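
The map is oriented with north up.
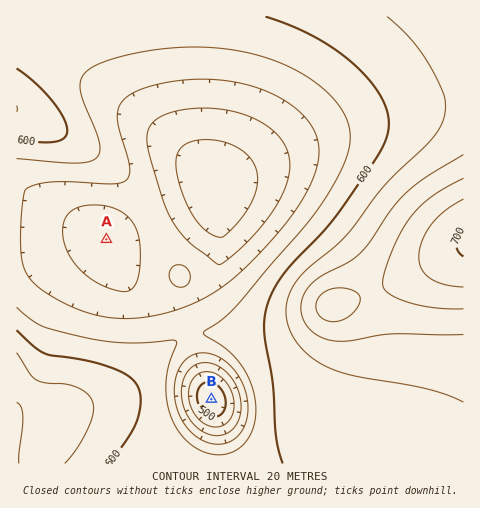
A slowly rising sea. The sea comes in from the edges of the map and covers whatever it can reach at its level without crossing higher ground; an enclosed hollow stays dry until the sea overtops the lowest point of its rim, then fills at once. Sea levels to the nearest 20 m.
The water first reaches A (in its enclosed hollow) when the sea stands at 560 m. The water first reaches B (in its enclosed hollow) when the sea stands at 580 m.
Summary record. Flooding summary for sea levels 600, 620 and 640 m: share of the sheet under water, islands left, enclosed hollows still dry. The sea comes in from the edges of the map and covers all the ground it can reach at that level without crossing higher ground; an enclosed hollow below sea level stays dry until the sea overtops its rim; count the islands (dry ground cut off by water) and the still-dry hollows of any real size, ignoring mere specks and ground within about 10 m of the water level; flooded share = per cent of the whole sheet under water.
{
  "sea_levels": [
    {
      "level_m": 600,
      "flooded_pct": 59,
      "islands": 0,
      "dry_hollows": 0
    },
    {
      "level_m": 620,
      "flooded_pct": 80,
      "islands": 0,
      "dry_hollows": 0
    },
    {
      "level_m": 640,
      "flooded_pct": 91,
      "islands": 0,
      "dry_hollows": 0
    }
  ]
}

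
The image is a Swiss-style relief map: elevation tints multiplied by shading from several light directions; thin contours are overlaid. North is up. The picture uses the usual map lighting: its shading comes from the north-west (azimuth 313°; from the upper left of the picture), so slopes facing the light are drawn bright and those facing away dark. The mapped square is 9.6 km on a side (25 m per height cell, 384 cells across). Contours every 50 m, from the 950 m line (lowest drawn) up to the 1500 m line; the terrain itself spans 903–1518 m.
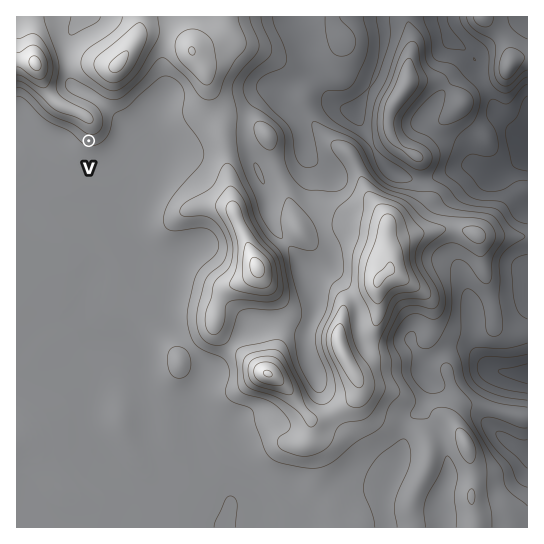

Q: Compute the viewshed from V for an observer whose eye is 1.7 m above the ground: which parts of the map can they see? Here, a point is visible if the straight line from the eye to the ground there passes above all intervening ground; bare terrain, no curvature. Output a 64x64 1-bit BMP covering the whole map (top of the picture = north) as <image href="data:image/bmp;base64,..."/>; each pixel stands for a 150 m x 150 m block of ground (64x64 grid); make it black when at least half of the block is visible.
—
<image width="64" height="64" href="data:image/bmp;base64,Qk0+AgAAAAAAAD4AAAAoAAAAQAAAAEAAAAABAAEAAAAAAAACAAATCwAAEwsAAAIAAAAAAAAA////AAAAAAD/+f8AAAAAAP/5/wAAAAAA+/n/AAAAAAD7+f4AAAAAAH/x/gAAAAAAf/D+AAAAAAA/8PwAAAAAAD/g/AAAAAAAP+H4AAAAAAA/4fgAAAAAAH/B+AAAAAAA/8HwAAAAAAD/4/AAAAAAAP//4AAAAAAA///gAAAAAAD//+AAAAAAAP//wAAAAAAA///AAAAAAAD//8AAAAAAAP//4AcAAAAA///wB4AAAAD///wAAAAAAP///AAAAAAA///8AAAAAAD///8AAAAAAP///4AAAAAA////gAAAAAD///+AAAAAAP///4AAAAAA////wAAAAAD////wAAAAAP////gAAAAA/////AAAAAD//+A8AAAAAP//wBwAAAAA///AGAAAAAD//8AYAAAAAP//4DAAAAAA///wcAACAAD///jgAAIAAP///+AAAAAA////4AAAAAD////gAAAAAP///+AAAAAA////4AAAAAD////gAAAAAP///8AAAAAA/8AHwAAAAAD8wADAAAAAAPDAAAAAAAAAwAAAAAAAAAAGAAAAAAAAAAAAAAAAAAAAAAAAAAAAAAAAAAAAAAAAAAAAAAAAAAAAAAAAAAAAAAAAAAAAAAAAAAAAAAAAAAAAAAAAAAAAAAAAAAAAAAAAAAAAAAAAAAAAAAAAAAAAAAAAAAAAAAAAAA=="/>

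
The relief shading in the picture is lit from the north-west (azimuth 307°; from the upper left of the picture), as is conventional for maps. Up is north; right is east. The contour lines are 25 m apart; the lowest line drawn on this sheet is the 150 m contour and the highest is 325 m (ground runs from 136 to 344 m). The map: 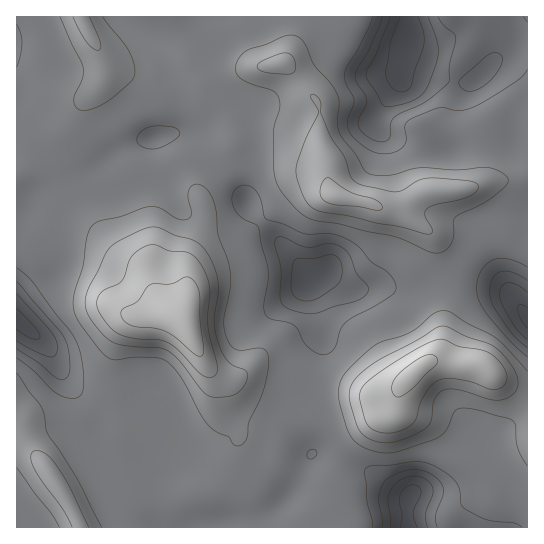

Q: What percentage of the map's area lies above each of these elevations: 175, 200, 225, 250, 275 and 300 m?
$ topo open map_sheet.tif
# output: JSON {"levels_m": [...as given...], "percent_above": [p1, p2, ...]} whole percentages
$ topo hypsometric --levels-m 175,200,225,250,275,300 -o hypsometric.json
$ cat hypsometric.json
{"levels_m": [175, 200, 225, 250, 275, 300], "percent_above": [96, 92, 83, 29, 14, 7]}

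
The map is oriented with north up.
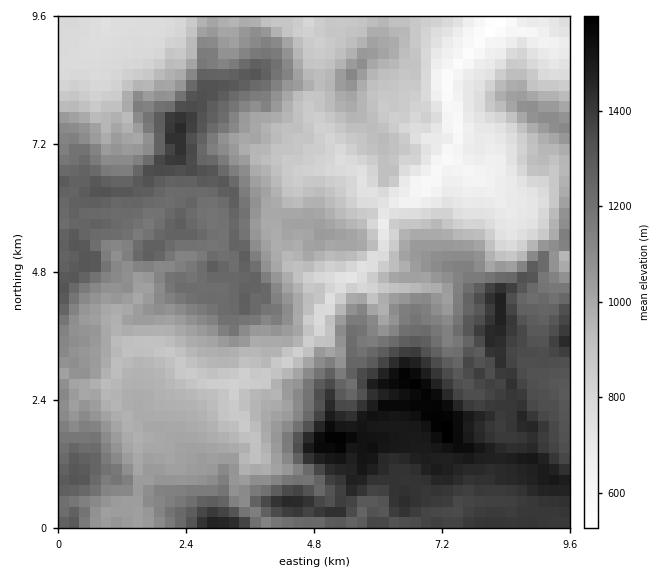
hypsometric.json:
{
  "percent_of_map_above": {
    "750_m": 92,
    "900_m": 76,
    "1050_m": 51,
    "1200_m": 34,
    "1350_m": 16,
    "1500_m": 4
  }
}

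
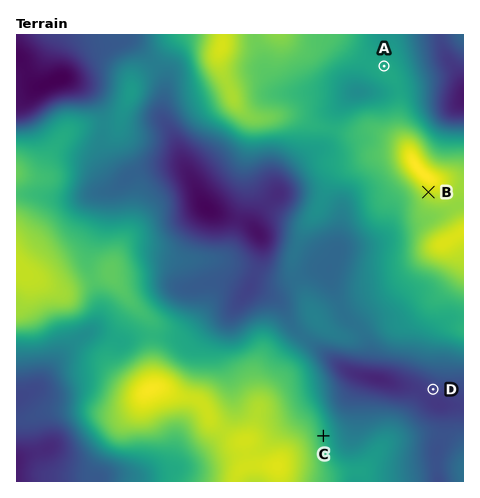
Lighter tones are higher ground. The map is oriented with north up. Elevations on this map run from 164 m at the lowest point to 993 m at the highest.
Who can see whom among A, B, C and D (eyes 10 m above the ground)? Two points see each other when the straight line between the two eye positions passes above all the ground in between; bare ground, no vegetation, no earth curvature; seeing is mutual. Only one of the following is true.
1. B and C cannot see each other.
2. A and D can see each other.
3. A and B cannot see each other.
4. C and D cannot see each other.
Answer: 3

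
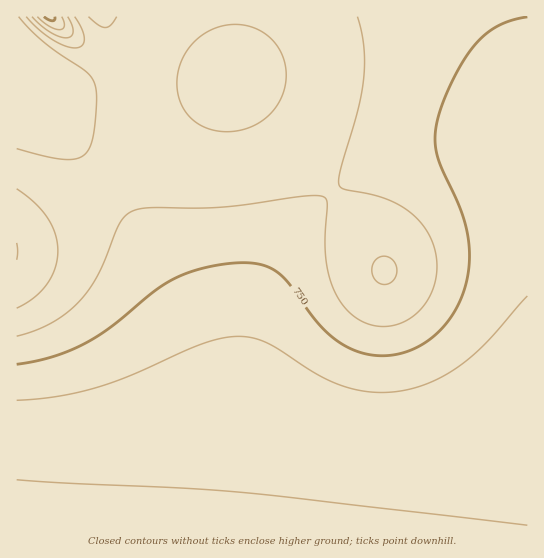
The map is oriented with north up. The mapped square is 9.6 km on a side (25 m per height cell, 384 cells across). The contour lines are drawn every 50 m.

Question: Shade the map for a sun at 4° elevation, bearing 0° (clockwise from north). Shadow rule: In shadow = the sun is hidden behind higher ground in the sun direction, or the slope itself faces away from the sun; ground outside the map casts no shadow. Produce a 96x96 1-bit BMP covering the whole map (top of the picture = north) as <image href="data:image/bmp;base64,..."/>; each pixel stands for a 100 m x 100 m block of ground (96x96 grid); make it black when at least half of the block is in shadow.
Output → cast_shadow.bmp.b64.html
<image width="96" height="96" href="data:image/bmp;base64,Qk2+BAAAAAAAAD4AAAAoAAAAYAAAAGAAAAABAAEAAAAAAIAEAAATCwAAEwsAAAIAAAAAAAAA////AAAAAAAAAAAAAAAAAAAAAAAAAAAAAAAAAAAAAAAAAAAAAAAAAAAAAAAAAAAAAAAAAAAAAAAAAAAAAAAAAAAAAAAAAAAAAAAAAAAAAAAAAAAAAAAAAAAAAAAAAAAAAAAAAAAAAAAAAAAAAAAAAAAAAAAAAAAAAAAAAAAAAAAAAAAAAAAAAAAAAAAAAAAAAAAAAAAAAAAAAAAAAAAAAAAAAAAAAAAAAAAAAAAAAACAAAAAAAAAAAAAAADAAAAAAAAAAAAAAADgAAAAAAAAAAAAAADgAAAAAAAAAAAAAADwAAAAAAAAAAAAAAD4AAAAAAAAAAwAAAD4AAAAAAAAAD8AAAD8AAAAAAAAAH+AAAD+AAAAAAAAAP/AAAD+AAAAAAAAAP/AAAD+AAAAAAAAAf/gAAD/AAAAAAAAAf/gAAD/AAAAAAAAA//wAAD/gAAAAAAAA//wAAD/gAAAAAAAB//4AAD/gAAAAAAAB//4AAD/gAAAAAAAB//4AAD/wAAAAAAAB//4AAD/wAAAAAAAD//8AAD/wAAAAAAAD//8AAD/wAAAAAAAD//8AAD/wAAAAAAAD//8AAD/wAAAAAAAB//8AAD/gAAAAAAAB//4AAD/gAAAAAAAA//4AAD/AAAAAAAAAf/wAAD+AAAAAAAAAH/AAAD4AAAAAAAAAAAAAADwAAAAAAAAAAAAAADAAAAAAAAAAAAAAAAAAAAAAAAAAAAAAAAAAAAAAAAAAAAAAAAAAAAAAAAAAAAAAAAAAAAAAAAAAAAAAAAAAAAAAAAAAAAAAAAAAAAAAAAAAAAAAAAAAAAAAAAAAAAAAAAAAAAAAAAAAAAAAAAAAAAAAAAAAAAAAAAAAAAAAAAAAAAAAAAAAAAAAAAAAAAAAAAAAAAAAAAAAAAAAAAAAAAAAAAAAAAAAAAAAAAAAAAAAAAAAAAAAAAAAAAAAAAAAAAAAAAAAAAAAAAAAAAAAAAAAAAAAAAAAAAAAAAAAAAAAAAAAAAAAAAAAAAAAAAAAAAAAAAAAAAAAAAAAAAAAAAAAAAAAAAAAAAAAAAAAAAAAAAAAAAAAAAAAAAAAAAAAAAGAAAAAAAAAAAAAAAHAAAAAAAAAAAAAAAHAAAAAAAAAAAAAAAHgAAAAAAAAAAAAAAPgAAAAAAAAAAAAAAPgAAAAAAAAAAAAAAPwAAAAAAAAAAAAAAPwAAAAAAAAAAAAAAfwAAAAAAAAAAAAAAf4AAAAAAAAAAAAAAf4AAAAAAAAAAAAAAf4AAAAAAAAAAAAAAf8AAAAAAAAAAAAAA/8AAAAAAAAAAAAAA/8AAAAAAAAAAAAAA/+AAAAAAAAAAAAAA/+AAAAAAAAAAAAAA/+AAAAAAAAAAAAAB//AAAAAAAAAAAAAB//AAAAAAAAAAAAAB//AAAAAAAAAAAAAB//AAAAAAAAAAAAAD//AAAAAAAAAAAAAD/+AAAAAAAAAAAAAD/8AAAAAAAAAAAAAD/4AAAAAAAAAAAAAD/wAAAAAAAAAAAAAD/AAAAAAAAAAAAAAD+AAAAAAAAAAAAAAA="/>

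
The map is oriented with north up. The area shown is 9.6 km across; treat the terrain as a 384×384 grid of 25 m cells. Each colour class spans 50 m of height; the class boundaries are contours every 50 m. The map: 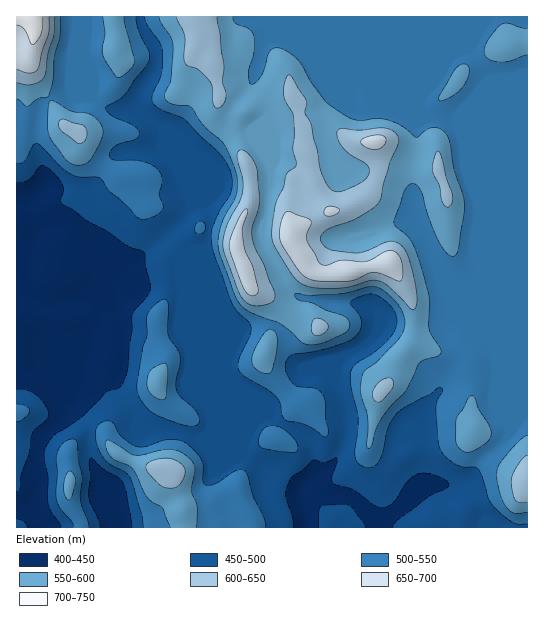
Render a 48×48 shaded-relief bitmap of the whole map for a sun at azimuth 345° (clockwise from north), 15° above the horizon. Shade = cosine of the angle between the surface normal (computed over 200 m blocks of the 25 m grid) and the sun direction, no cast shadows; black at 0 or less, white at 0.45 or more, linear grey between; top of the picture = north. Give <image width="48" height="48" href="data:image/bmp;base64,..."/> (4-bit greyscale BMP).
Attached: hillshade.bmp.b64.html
<image width="48" height="48" href="data:image/bmp;base64,Qk32BAAAAAAAAHYAAAAoAAAAMAAAADAAAAABAAQAAAAAAIAEAAATCwAAEwsAABAAAAAAAAAAAAAAABEREQAiIiIAMzMzAERERABVVVUAZmZmAHd3dwCIiIgAmZmZAKqqqgC7u7sAzMzMAN3d3QDu7u4A////AKqGV6mJmZiGeImImYmIqpmYiauqqYh0EZmXVqmZmIeIiImIqZmYqqmYiau6qphlMXiZZomZmGZ4mqh4qZmZqqmHeJmru6h2ZHiblmiIh2ZWisqZmYd5qYd3d4maqqmIl4ibuGd1V3d2WLzKiIZImYdmdniId3iauoiauoYxSaqph5vLd3ZFeZdVd2Z3VEerzHibuYZEnv/tuYmqdlVVZqlkeHZ3VDWc3Xis2neL3//+yZmZhlaHZYuWaZiId1R63Wec/InMy83bmJmZqpmGZ4u3aJmZmXZovVV63bzamYiHaJmZrLhmeIqnRoiZqqmYm3Z5rM3KmGZniImZmqdniImXM2eJq7qpmbqZmrzLl1V6qZmZmImYiJiHMTZ6u6mZmcupmau7qGWKmZmYhmm7qZiZYzVpqqmJmaqpmZqqupdomZmHVGnMupq8plVniZiJmYmZmZmZvMtniZmWVXmqqazdyGZmeIiJmYmZmZqZq8yHiZmqhmZWeJ3/2mVWeJmJmZmZmZqZq7u5iZmsyGUwAkjf/pZ4iJmZmYiIiZmqq6q5mZmc24ZSAAJ7/8iJmamZmYiIiImqq5iZmZmZq4Z3ZENYvsiJmpmZmZmZmZmqq6iImZmFV3eby6mImpd4mZmZmaqqqqmavduImZlhE2is3LqHZWd4mZmZmaqYiJmZrNyYmZlSNXmHUzIjMleImZmZmZmId3iJmauZmZhmeJdBAAAAA2iJmZmZmZmYiHiImZmZmZdomZYzVTEAFHiYiImZmYmZmIiIiZmZmZZ5mYVYrMynd4mYd4mZmYmZmIiHeJqZmYeKqWWJvv//7KmId4mZmYmZmIh3ZoqpiKqpqXeJq93v/8mHd4mZmYiZmHd3dmeqmL63iamXZWeb3bmId4mZmZiIiHd3d2V6u8/XWsyoUiNWiZmId3iZmamId3d3eHZovM/5WczLl1RFZ4iIdoiZmYmph4h3iIiImr/8ecy6vLl2Z3iYd4iZmVaal3h3d4iZmZzsmbuprMy4dniImYmZmTR3ZVeIiIiZmZqqiKqZqaq5dniImYmZmURVQzWaqqqZmZh5mKuZmZmYd4mYmYmZmVVERDSKu7uZmHaLqJqZmIdlVnmqiJmZmWZVZlRXiJmZhlasqZmZmYdlVXmqmJmZmXZ2eHZWd4iYdUeqmZmZmZvduZq8qJmZmXeJmqmZqph2VVeHiZmZms7//aq8qZmZmXeb3uyquoVEZ2eHeYiZq8zN25mZiJmZmXZ73tuHiYU0eYeamYiJq6mZmZmYd4mZmVRZuql0WKqHeZiLuZmaqZmZmZmZdnmZmTI2iZmFNq24d4iJqpmrmZmZmZmap2iJmTI2eZmGQ3u4d3iImqqqmZmZmZmZqXd3eGRFeJh3ZWq5eIiIiru5mZmZmZmZmphlVoYzaJmYiImqiIiIisypmZmZmZmZmZmHZoYiaJqpmZeKmIiZibqZmZmZmZmZmZmqmHdDaJqpmYZ4iIiZmZmZmZmZmZmZmZmrulZUaJmYmXZ3iImamZmZmZmZmZmZmZmrug=="/>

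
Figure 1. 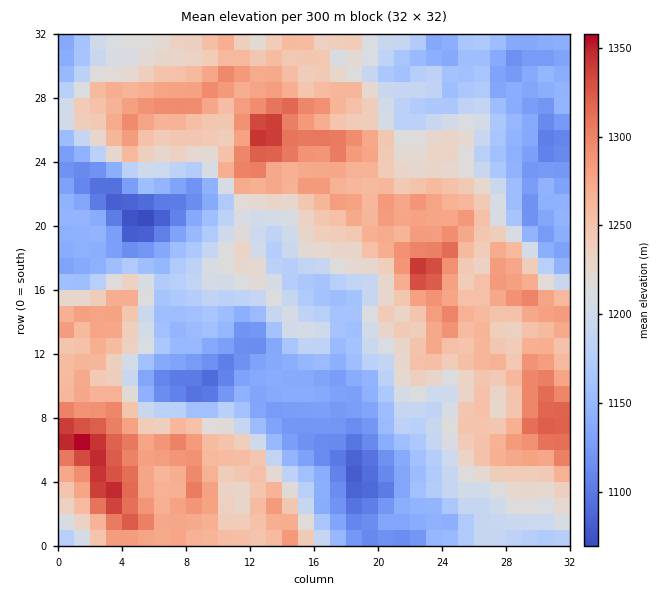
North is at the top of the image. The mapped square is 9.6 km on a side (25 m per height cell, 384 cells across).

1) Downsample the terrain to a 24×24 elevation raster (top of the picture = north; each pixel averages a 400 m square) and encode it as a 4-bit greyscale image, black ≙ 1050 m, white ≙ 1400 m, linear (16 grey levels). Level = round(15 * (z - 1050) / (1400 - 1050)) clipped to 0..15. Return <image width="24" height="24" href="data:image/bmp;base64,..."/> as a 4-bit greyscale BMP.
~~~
<image width="24" height="24" href="data:image/bmp;base64,Qk2WAQAAAAAAAHYAAAAoAAAAGAAAABgAAAABAAQAAAAAACABAAATCwAAEwsAABAAAAAAAAAAAAAAABEREQAiIiIAMzMzAERERABVVVUAZmZmAHd3dwCIiIgAmZmZAKqqqgC7u7sAzMzMAN3d3QDu7u4A////AGiqqpmYqWQzNEZmVom7qqmJp0MkRFZnd5vbmbmJlkIjRWZ3eKzLmaiZZTIjRWeIic3Lq6mXQzIjRnmaq9y6iZd1MzM1ZnmKy6qoVUVUMzNFZnmJu5mWMiI0RDNGd3iJupmGQzI0RERWiYmZuZmYZEQzVmRnipmIqaqoVFU0ZmRoibmImoiZZVZWdVVomqmaqUVnZWd3ZVZovKiqhkRERWeHV3iJvLiZZEQyJFZ2Z4iaqrmHREQhEkV3eJmaqql0NEIiMzSIiamamph0RDM1ZVi7qqmYiIdUM0WJiIisy7uoeIZUM2iamYituqmXZ3dUM3maqqmry6mGVVZUNFiZmqqqqJmGZlVEREZ3iImpmIdlVUVDREZ3eImImYh2ZEVDRA=="/>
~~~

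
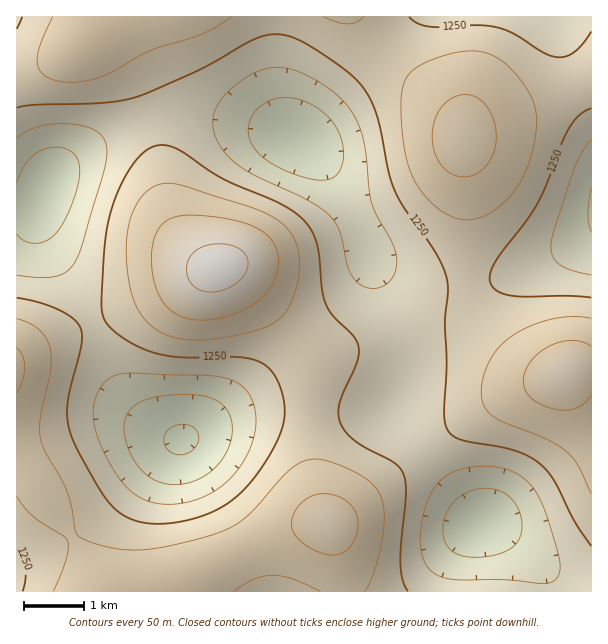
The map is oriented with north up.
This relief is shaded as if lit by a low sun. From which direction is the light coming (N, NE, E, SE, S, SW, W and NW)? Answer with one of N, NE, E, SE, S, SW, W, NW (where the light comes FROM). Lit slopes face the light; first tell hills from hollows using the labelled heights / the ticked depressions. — NW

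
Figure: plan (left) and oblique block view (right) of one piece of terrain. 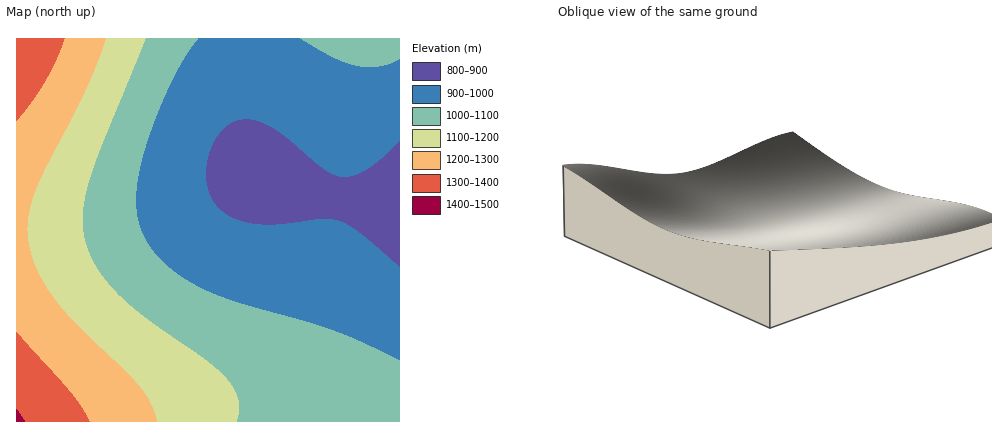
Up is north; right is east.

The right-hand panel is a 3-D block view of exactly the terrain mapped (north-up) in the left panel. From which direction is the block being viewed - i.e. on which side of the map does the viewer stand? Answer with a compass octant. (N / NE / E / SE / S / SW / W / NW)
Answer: SW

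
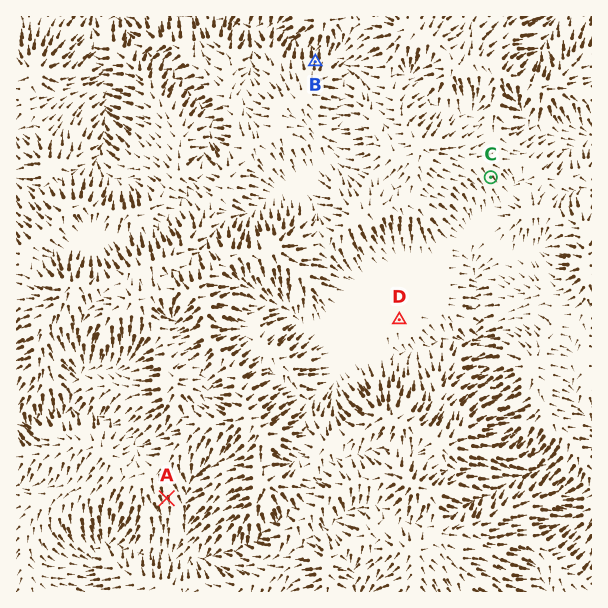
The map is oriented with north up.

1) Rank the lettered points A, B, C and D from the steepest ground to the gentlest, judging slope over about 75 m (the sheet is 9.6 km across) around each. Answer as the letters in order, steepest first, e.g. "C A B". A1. B A C D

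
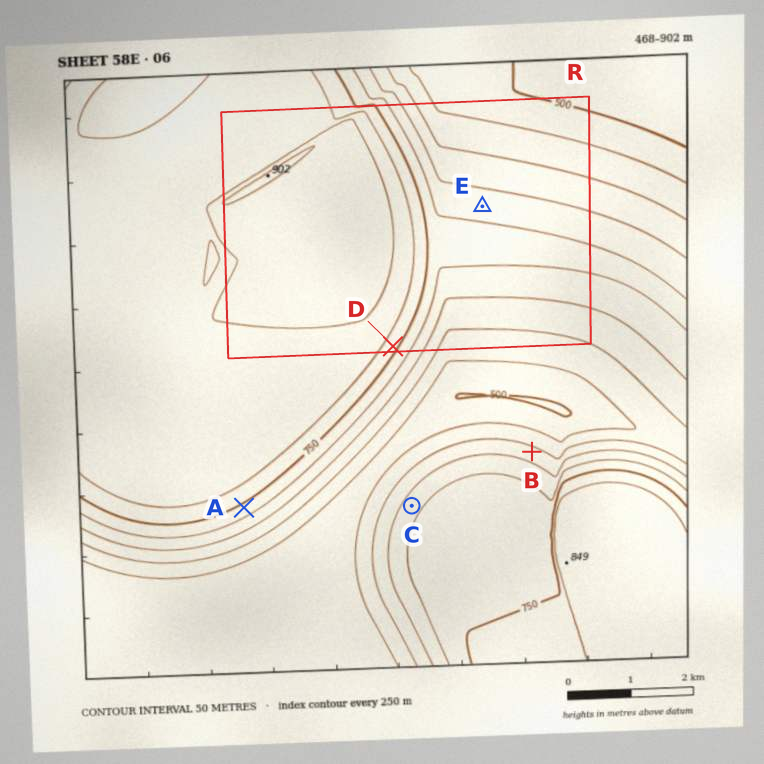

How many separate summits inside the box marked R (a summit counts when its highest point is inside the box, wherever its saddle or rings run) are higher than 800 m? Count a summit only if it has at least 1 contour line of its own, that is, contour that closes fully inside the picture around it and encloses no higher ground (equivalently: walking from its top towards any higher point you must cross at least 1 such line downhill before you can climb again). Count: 1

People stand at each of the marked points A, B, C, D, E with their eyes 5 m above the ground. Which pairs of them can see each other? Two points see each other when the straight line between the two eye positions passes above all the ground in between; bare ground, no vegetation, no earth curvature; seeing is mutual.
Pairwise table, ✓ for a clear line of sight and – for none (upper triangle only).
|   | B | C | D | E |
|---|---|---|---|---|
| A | – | ✓ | – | – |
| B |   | – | ✓ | – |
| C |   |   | ✓ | – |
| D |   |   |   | – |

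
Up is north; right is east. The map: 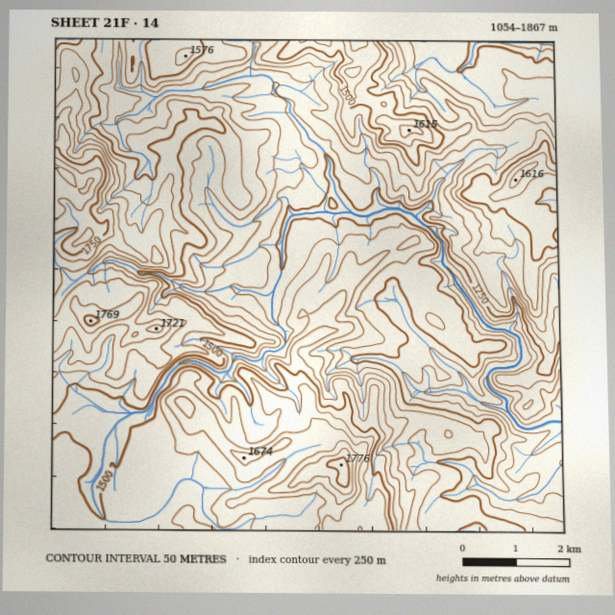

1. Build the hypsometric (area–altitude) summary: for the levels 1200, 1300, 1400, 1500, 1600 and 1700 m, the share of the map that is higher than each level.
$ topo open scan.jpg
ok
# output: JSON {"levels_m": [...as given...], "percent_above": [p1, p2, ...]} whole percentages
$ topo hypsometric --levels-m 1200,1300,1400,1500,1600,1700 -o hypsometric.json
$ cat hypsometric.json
{"levels_m": [1200, 1300, 1400, 1500, 1600, 1700], "percent_above": [94, 76, 57, 36, 12, 4]}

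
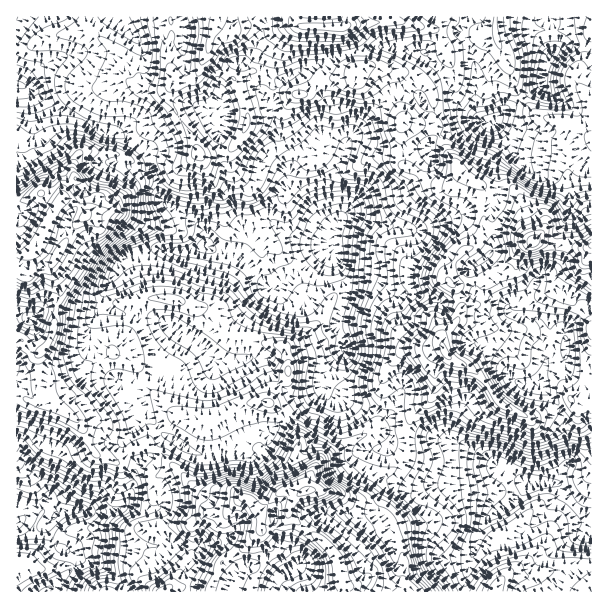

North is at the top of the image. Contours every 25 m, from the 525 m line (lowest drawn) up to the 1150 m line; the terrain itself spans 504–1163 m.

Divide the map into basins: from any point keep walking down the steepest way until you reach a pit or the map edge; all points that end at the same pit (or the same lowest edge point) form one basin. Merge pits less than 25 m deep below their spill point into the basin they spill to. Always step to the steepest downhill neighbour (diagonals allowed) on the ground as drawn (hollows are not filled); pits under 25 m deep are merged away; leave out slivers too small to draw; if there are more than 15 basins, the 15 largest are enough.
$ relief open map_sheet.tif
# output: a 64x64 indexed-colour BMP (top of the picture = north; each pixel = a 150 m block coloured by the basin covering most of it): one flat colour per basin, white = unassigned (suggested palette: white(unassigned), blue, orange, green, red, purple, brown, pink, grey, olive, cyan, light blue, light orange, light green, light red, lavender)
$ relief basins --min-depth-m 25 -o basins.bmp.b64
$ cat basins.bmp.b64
<image width="64" height="64" href="data:image/bmp;base64,Qk12CAAAAAAAAHYAAAAoAAAAQAAAAEAAAAABAAQAAAAAAAAIAAATCwAAEwsAABAAAAAAAAAA////ALR3HwAOf/8ALKAsACgn1gC9Z5QAS1aMAMJ34wB/f38AIr28AM++FwDox64AeLv/AIrfmACWmP8A1bDFAO7u7u7jMzMzMRERmZmZmZmZmREREREiIiIiIiIiIiIi7u7u4zMzMzMzERGZmZmZmZmZEREREiIiIiIiIiIiIiLu7u4zMzMzMzMRERmZmZmZmZkRERESIiIiIiIiIiIiIjMzMzMzMzMzMxERGZmZmZmZmRERERIiIiIiIiIiIiIiMzMzMzMzMzMxERERGZmZmZmSEREREiIiIiIiIiIiIiIzMzMzMzMzMzERERERmZmZmSIiEREiIiIiIiIiIiIiIjMzMzMzMzMzEREREREZmZmSIiIRESIiIiIiIiIiIiIiMzMzMzMzMzMzEREREREZmSIiIiERIiIiIiIiIiIiIiIzMzMzMzMzMzMzMREREREiIiIiIiIiIiIiIiIiIiIiIjMzMzMzMzMzMzMzMxERESIiIiIiIiIiIiIiIiIiIiIiMzMzMzMzMzMzMzMREREREiIiISIiIiIiIiIiIiIiIiIzMzMzMzMzMzMzEREREREREREREiIiIiIiIiIiIiIiIjMzMzMzMzMzMzERERERERERERERIiIiIiIiIiIiIiIiMzMzMzMzMzMzERERERERERERERERIiIiIiIiIiIiIiIzMzMzMzMzMzERERERERERERERERESIiIiIiIiIiIiIjMzMzMxERMzERERERERERERERERERIiIiIiIiIiIiIiMzMzMxERERERERERERERERERERERESIiIiIiIiIiIiIzMzMzERERERERERERERERERERERERIiIiIiIiIiIiIjMzMzEREREREREREREREREREREREREiIiIiIiIiIiIiMzMzERERERERiIiBERERERERERERESIiIiIiIiciIiIzMzERERERERiIiIiBEREREREREREREiIiIiInd3ciIjERERERERERiIiIiIiIERERERERERERIiIiJ3d3d3d3ERERERERERGIiIiIiIiBEREREREREREiIiInd3d3d3cREREREREREYiIiIiIiIgRERERERERERIiInd3d3d3dxERERERERERiIiIiIiIiBEREREREREREiInd3d3d3dxERERERERERGIiIiIiIiIERERERERERESJ3d3d3d3d3cRERERERiBEYiIiIiIiIgRERERERERERF3d3d3d3d3dxzBEREREYiIiIiIiIiIERERERERERERF3d3d3d3d3d3zMwRERERiIiIiIiIEREREREREREREREXd3d3d3d3d3fMzBEREREYiIiIiBERERERERERERERERF3d3d3d3d3d8zMERERERiIiIiBERERERERERERERERERd3d3d3d3d3zMwREREREYiIiBERERERERERERERERERF3d3d3d3d3HMzMERERERiIEREREREREREREREREREREXd3d3d3d3cczMwRERERERERERERERERERERERERERERd3d3dxF3dxzMwRERERERERERERERERERERERERERER3dd3dxERd3cRzBERERERERERERERERERERERERERERHd3dEXEREXdxHMERERERERERERERERERERERERERERER3d3REREREXEcwRERERERERERERERERERERERERERERHd3d0RERERERERERERERERERERERERERERERERERERERHd3dERERZhERERERERERERERERERERERERERERERERER3d0WZmZmERERERERERERERERERERERERERERERERERERERZmZmYRERERERERERERERERERERERERERERERERERERFmZmZhERERERERERERERERERERERERERERERERERERFmZmZkURFREREREREREREREREREREREREREREREREREWZmZmRVVVEREREREREREREREREREREREREREREREREWZmZmRFVVVRERERERERERERERERERERERERERFEEWZmZmZmZEVVVVERERERERERERERERERERERERERRERmZmZmZmZERVVVUREREREREREREREREREREREREURERGZmZmZmZkRFVVVVEREVURERERERERERERERERERRERGZmZmZmZmREVVVVVVVVVVUREaqqERERERERERERFEREZmZmZmZmZERVVVVVVVVVVVUaqqqhEREREREREREUREZmZmZmZmZmRFVVVVVVVVVVVVqqqqERERERERERERREZmZmZmZmZmZEVVVVVVVVVVVVqqqqqhERERERERERFERmZmZmZmZmRERVVVVVVVVVVVWqqqqqEREREREREREURGZmZmZmZERERFVVVVVVVVVVWqqqqqEREREREREREUREZmZmZmZEREREVVVVVVVVVVVaqqqqoRERERERERERRERmZmZmZkRERERVVVVVVVVVu7qqqqqhERERERERERFERmZmZmZkRERERFVVVVVVVVu7sRGqqhERERERERERFEREZmZmZmREREREVVVVVVVVW7uxERoREREREREREURERERGZmZmZERERERVVVVVVVW7u7EREREREREREREURERERERmZmZERERERPVVVVVVW7u7sRERERERERERERRERERERGZmZkRERERE//VVVVu7u7uxERERERERERERFEREREREREZkRERERET/////u7u7u7ERERERERERERFERERERERERERERERERP////+7u7u7sRERERERERERERERFERERERERERERERE"/>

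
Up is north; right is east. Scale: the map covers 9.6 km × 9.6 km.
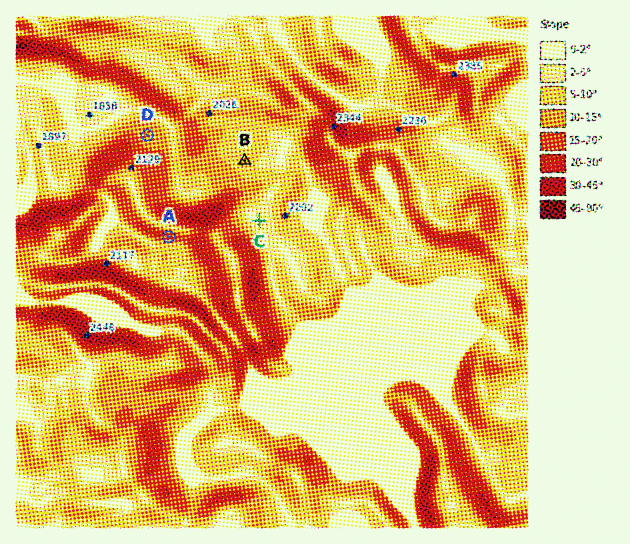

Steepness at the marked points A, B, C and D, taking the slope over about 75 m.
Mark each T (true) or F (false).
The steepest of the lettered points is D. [F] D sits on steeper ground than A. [F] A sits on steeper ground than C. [T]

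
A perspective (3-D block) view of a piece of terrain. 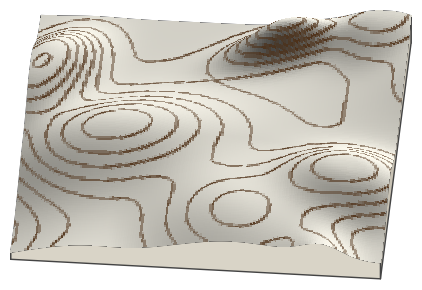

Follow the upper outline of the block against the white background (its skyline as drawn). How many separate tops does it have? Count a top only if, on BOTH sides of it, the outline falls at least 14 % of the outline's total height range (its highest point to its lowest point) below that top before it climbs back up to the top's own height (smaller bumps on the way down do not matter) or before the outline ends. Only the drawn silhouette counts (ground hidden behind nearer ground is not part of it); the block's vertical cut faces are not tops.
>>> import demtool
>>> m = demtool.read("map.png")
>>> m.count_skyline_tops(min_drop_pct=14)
0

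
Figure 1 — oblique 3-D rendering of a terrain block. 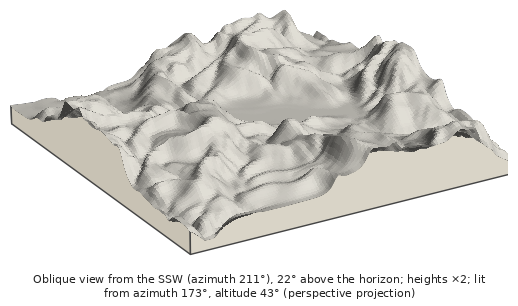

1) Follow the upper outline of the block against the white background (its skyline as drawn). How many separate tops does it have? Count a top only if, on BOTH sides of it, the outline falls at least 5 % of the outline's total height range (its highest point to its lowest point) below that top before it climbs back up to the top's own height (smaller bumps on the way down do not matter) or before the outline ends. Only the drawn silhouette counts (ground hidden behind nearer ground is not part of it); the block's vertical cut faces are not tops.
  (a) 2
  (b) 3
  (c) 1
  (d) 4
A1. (b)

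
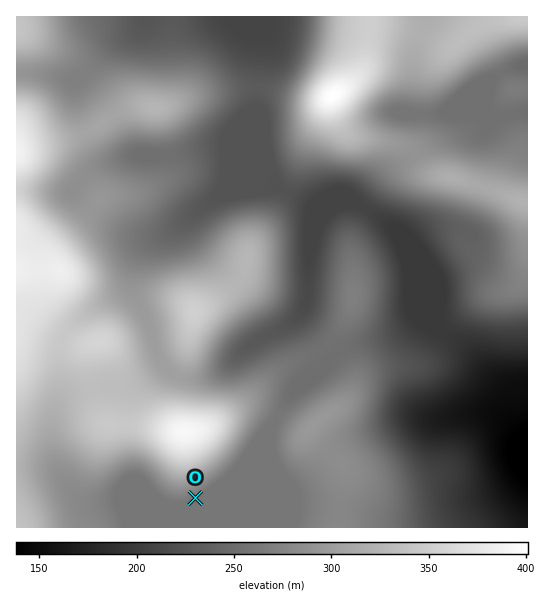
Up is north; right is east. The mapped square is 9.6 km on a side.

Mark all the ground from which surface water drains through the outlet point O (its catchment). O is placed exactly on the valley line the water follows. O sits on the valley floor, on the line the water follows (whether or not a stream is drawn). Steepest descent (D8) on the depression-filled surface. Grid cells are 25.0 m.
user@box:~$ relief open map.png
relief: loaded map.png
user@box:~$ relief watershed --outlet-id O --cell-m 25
8.849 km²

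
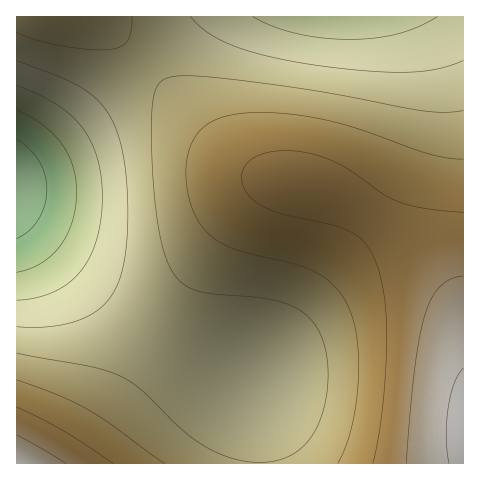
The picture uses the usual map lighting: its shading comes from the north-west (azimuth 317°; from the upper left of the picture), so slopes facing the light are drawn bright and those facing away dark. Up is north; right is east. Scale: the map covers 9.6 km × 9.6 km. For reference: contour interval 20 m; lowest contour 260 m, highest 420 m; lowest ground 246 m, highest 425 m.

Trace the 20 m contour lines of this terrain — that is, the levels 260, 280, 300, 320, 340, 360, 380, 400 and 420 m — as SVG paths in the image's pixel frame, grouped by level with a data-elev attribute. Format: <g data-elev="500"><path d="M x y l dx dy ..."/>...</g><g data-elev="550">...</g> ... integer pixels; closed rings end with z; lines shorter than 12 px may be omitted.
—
<g data-elev="260"><path d="M17 139l12 10 10 12 6 13 2 15-2 15-6 15-10 11-12 9"/></g><g data-elev="280"><path d="M17 110l26 15 19 19 6 10 5 12 3 13 1 14-2 15-3 14-5 13-7 11-9 10-10 7-12 6-12 3"/></g><g data-elev="300"><path d="M17 85l22 10 17 9 14 11 12 12 9 14 6 17 4 18 1 20-1 22-4 21-7 18-10 15-12 12-15 8-18 6-18 2"/><path d="M437 17l-20 10-20 7-22 4-26 1-28-1-26-5-23-7-19-9"/></g><g data-elev="320"><path d="M17 61l39 14 20 10 17 11 12 13 10 17 7 24 4 29 2 35-2 31-4 26-7 19-11 15-15 11-21 7-25 4-26 0"/><path d="M463 60l-26 9-32 3-44-2-55-6-43-9-32-10-23-12-18-16"/></g><g data-elev="340"><path d="M463 110l-18 2-21-1-115-21-106-14-20 0-12 1-9 4-5 6-4 14-2 21 3 72 8 49 5 17 6 13 12 12 14 6 16 3 50 4 26 7 10 6 9 8 7 9 5 11 4 15 2 17-1 19-3 19-6 16-7 13-10 10-10 7-14 6-17 1-17-1-19-5-17-9-17-10-47-46-21-14-30-10-75-14"/><path d="M17 33l21 7 25 6 28 4 20-1 11-3 5-5 4-10 1-14"/></g><g data-elev="360"><path d="M165 463l-55-39-23-15-30-14-40-15"/><path d="M463 159l-16-1-19-4-64-23-31-9-29-6-31-3-31 0-24 6-16 10-6 7-5 9-5 22 2 25 7 23 12 17 11 9 16 8 60 15 22 8 10 6 9 9 13 20 6 15 3 18 2 21-1 23-3 23-4 23-6 18-7 15"/></g><g data-elev="380"><path d="M113 463l-51-33-45-23"/><path d="M463 212l-39-4-26-6-16-9-42-28-17-8-17-4-22-2-19 2-15 7-7 11-1 8 2 9 5 8 9 7 22 10 49 11 19 6 15 11 11 17 6 16 4 19 3 47-4 67-5 31-5 25"/></g><g data-elev="400"><path d="M66 463l-49-28"/><path d="M463 276l-12 3-11 8-8 11-7 17-6 24-4 31-9 93"/></g><g data-elev="420"><path d="M463 368l-9 16-6 23-2 30 3 26"/></g>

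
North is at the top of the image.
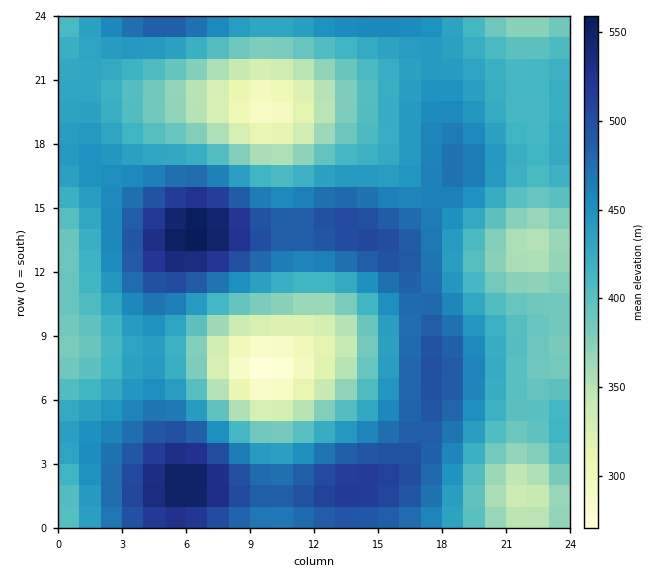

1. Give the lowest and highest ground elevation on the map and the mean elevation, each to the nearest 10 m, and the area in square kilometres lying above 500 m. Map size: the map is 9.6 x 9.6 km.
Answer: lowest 270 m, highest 560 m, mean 430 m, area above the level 8.8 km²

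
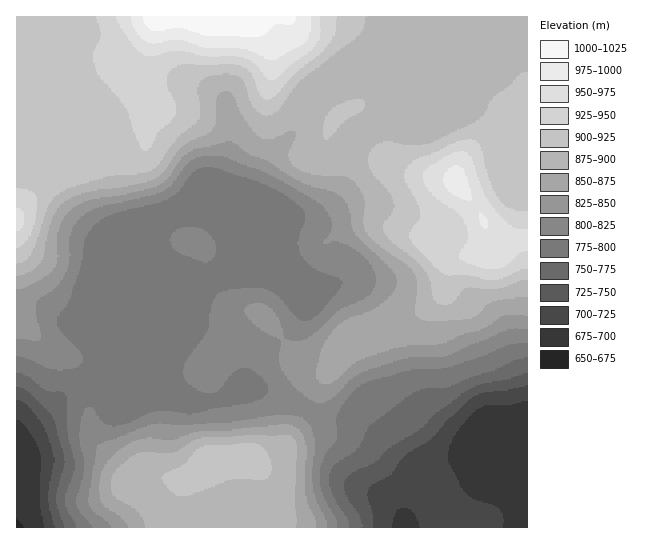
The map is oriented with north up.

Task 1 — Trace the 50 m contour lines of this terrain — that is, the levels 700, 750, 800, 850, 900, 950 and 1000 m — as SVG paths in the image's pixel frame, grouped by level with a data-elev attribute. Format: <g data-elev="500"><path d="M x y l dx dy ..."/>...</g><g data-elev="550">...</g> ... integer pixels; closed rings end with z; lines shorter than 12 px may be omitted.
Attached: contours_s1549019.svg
<g data-elev="700"><path d="M392 527l4-14 3-4 4-1 6 1 4 4 7 14"/><path d="M502 527l1-10-5-9-6-3-19-7-10-8-15-28 0-8 3-12 5-9 14-17 8-7 8-3 20 0 21-5"/><path d="M17 419l4 2 5 6 9 15 5 12 1 9-1 38 4 26"/></g><g data-elev="750"><path d="M362 527l-2-10-11-17-4-9 0-9 4-7 26-13 15-15 29-17 16-17 34-24 13-5 21-4 24-6"/><path d="M17 387l6 2 7 5 20 19 5 9 10 37-1 8-6 19-2 12 2 11 6 18"/></g><g data-elev="800"><path d="M337 527l-1-8-14-26-2-12 0-11 5-14 12-18-1-17 2-8 17-24 14-8 36-10 42-3 35-12 27-11 18-2"/><path d="M17 356l9 2 20 10 8 2 17-1 10-4 2-6-1-5-20-21-4-7-1-5 1-6 8-9 4-8 10-31 4-24 4-9 9-11 12-7 49-13 11-4 9-8 15-18 9-6 15 1 38 13 24 10 19 14 5 5 3 7-8 24 1 8 2 6 5 7 8 6 24 10 4 3 0 4-2 4-18 21-9 8-7 3-9-3-19-22-13-7-12-1-26 2-6 2-6 5-4 10-3 23-22 32-3 8 1 8 5 6 6 5 10 4 6 1 8-4 16-19 7-3 7 0 10 7 8 11 0 7-7 6-12 4-33 5-22 6-26-4-9 1-9 2-23 11-11 2-6-1-7-3-11-15-5 1-4 8-3 18 1 9 4 18 0 8-8 33 3 8 13 17"/><path d="M203 262l4 0 4-1 5-8-1-10-6-9-8-6-10-2-10 2-8 5-3 8 4 8 7 4z"/></g><g data-elev="850"><path d="M316 527l-1-7-7-15-2-10-1-22 1-23-1-11-4-6-4-5-12-4-58 7-26 0-31 9-25-2-11 3-11 6-11 10-8 10-4 11-1 13 1 8 3 6 19 13 6 9"/><path d="M17 290l8-2 16-9 13-10 4-10-1-20 2-12 6-12 9-8 19-8 29-4 35-9 10-7 14-20 8-7 9-4 32-6 5 1 15 12 19 6 15 12 18 9 11 5 20 5 8 4 8 11 3 19 3 8 34 33 7 10 1 5-1 5-11 14-15 10-27 10-16 17-6 12-5 21 1 7 4 5 5 1 5-1 26-21 30-11 19-5 33-2 23-9 21-6 22-14 6-1 16 2"/></g><g data-elev="900"><path d="M177 495l5 1 7-1 45-16 31 0 4-2 2-6 0-6-2-8-6-10-10-4-27 3-19 0-6 1-6 4-12 13-17 9-4 4 1 4 3 5z"/><path d="M17 263l8-2 6-7 6-15 11-32 5-8 6-6 12-6 34-10 38-4 8-3 6-3 18-26 24-22 2-9-3-21 1-6 4-4 8-3 11-2 9 0 7 2 7 7 5 18 4 8 8 5 9 1 10-7 13-19 8-10 56-42 5-8 3-12"/><path d="M325 139l2 0 4-2 15-17 16-9 3-5-1-5-5-3-6 1-14 6-8 5-5 7-3 8 0 10z"/><path d="M527 72l-8 2-10 12-15 11-10 17-10 8-37 18-11 4-16 1-20-3-11 1-8 6-3 12 3 10 16 19 7 12-1 9-10 14 1 8 8 9 22 17 9 10 6 9 4 18 4 7 6 2 8-2 4-2 7-11 5-2 28 1 32-9"/></g><g data-elev="950"><path d="M17 231l5-4 2-9-2-8-5-3"/><path d="M527 230l-9-1-8-4-17-18-10-17-12-32-5-6-7-1-8 3-23 13-5 5 0 9 7 12 8 7 19 13 8 10 2 15-2 7-6 9 0 3 1 2 23 9 12 2 11-5 15-12 6-2"/><path d="M116 17l4 9 11 17 7 8 7 4 9 1 24-6 28 6 35 1 12 5 13 16 5 2 7-3 12-11 19-14 7-7 5-11-1-17"/></g><g data-elev="1000"><path d="M143 17l3 9 8 5 25-3 30 8 45 1 9-2 14-10 14-1 3-2 3-5"/></g>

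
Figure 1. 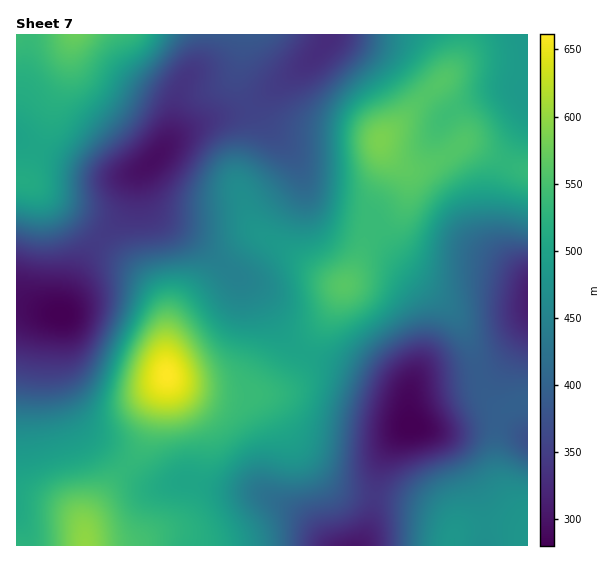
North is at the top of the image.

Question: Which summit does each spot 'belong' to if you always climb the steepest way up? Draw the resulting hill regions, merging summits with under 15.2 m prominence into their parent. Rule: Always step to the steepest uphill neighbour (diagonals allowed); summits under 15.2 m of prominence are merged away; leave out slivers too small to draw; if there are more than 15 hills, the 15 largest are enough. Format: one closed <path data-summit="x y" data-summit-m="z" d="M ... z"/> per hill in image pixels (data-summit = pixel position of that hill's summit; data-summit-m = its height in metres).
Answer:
<path data-summit="167 375" data-summit-m="662" d="M142 170l-9 10-4 20-5 13-24 26-17 24-22 50-2 39 1 25 15 40 6 11 13 13 43 34 14 10 12 1 15-4 15 0 24 7 41 4 37 18 14 11 21 24 29 0 8-11 4-12 5-42 5-20 18-26 12-10-4-26-5-5-16-8-71-28-20-11-12-14-23-38-10-10-13-8-36-32-39-24-10-10-9-27z"/><path data-summit="381 140" data-summit-m="585" d="M527 34l-197 0-9 15-14 14-40 33-4 8 0 11 6 12 28 34 12 35 10 10 14 7 38 8 8 7 13 21 21 20 18 10 10 3 37-1 49 10 1-191-7-7 0-9 7-16z"/><path data-summit="345 285" data-summit-m="562" d="M266 95l-24 15-33 9-23 11-11 7-14 14-18 20 0 13 9 27 10 10 39 24 36 32 13 8 10 10 23 38 12 14 20 11 71 28 16 8 7 9 3-14 10-6 49-6 15-4 9-6 14-14 19-28 0-33-50-11-37 1-10-3-24-14-15-16-13-21-8-7-29-6-23-9-10-10-16-41-20-23-10-17 0-11z"/><path data-summit="75 35" data-summit-m="575" d="M329 34l-312 0-1 271 45 9 12-33 14-25 37-43 5-13 4-20 4-7 9-6 29-30 11-7 23-11 33-9 19-11 46-36 18-19z"/><path data-summit="86 545" data-summit-m="598" d="M23 306l-7 1 0 209 9 19 2 11 302-1-28-30-35-20-13-4-36-2-24-7-15 0-20 4-12-4-9-7-43-34-13-13-10-19-8-21-4-21 2-52z"/><path data-summit="451 545" data-summit-m="481" d="M527 326l-18 27-18 17-20 7-44 5-15 7-4 15 3 21-12 10-18 26-5 20-5 42-10 23 167-1z"/>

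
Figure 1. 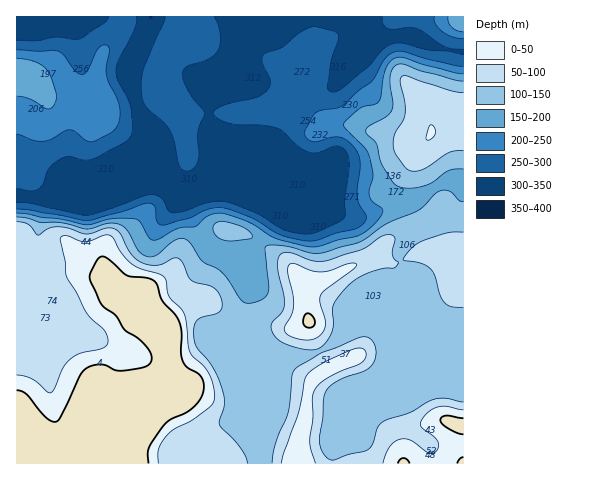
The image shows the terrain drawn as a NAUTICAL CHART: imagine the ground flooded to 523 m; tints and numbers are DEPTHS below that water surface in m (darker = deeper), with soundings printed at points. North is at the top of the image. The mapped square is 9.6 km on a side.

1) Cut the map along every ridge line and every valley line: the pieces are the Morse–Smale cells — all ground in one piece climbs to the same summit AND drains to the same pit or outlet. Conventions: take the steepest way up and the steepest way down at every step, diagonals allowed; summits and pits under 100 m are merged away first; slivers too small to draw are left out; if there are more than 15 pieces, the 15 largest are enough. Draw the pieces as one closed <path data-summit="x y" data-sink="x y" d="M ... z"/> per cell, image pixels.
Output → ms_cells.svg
<path data-summit="161 326" data-sink="151 17" d="M369 16l-217 0-2 2-7 22-15 29 2 18 10 25 1 24-3 5-20 15-17 18-7 3-52 21-26-1 1 267 243-1-1-15-18-42-1-87 11-36-2-5-10-13 7-1 30-46-14-11-62-25-5-4 8-9 7-4 67-27 32-38 19-9 10-10 15-33 17-15z"/><path data-summit="309 321" data-sink="151 17" d="M245 176l-48 0-2 3 55 23 14 6 12 10-30 46-6 2 9 12 2 5-11 40 38 34 23 0 11-3 15-7 13-9 20-7 7 0 7 3 90 0-1-149-19-3-27 16-25 6-24 12-19 1-14-4z"/><path data-summit="431 133" data-sink="151 17" d="M369 34l-16 14-15 33-10 10-19 9-32 38-67 27-7 4-5 6 52 2 79 34 20 6 19-1 24-12 25-6 27-16 19 3 1-132-26-5-29-12-35 3z"/><path data-summit="463 425" data-sink="151 17" d="M241 324l0 82 18 42 1 16 204-1-1-129-89 0-7-3-7 0-20 7-13 9-15 7-11 3-23 0z"/><path data-summit="17 75" data-sink="151 17" d="M151 16l-135 1 1 180 25 1 52-21 7-3 17-18 20-15 3-5-1-24-10-25-2-18 15-29z"/><path data-summit="463 18" data-sink="151 17" d="M463 16l-93 0 0 18 4 5 35-3 29 12 25 4z"/>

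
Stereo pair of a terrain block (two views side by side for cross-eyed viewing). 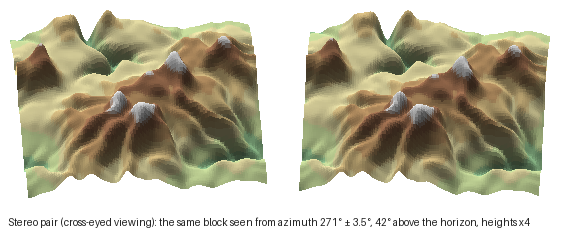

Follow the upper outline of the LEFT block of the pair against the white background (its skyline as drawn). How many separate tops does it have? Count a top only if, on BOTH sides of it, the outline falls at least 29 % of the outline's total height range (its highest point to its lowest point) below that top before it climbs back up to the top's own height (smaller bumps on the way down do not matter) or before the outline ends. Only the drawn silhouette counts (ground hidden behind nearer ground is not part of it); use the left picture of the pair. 0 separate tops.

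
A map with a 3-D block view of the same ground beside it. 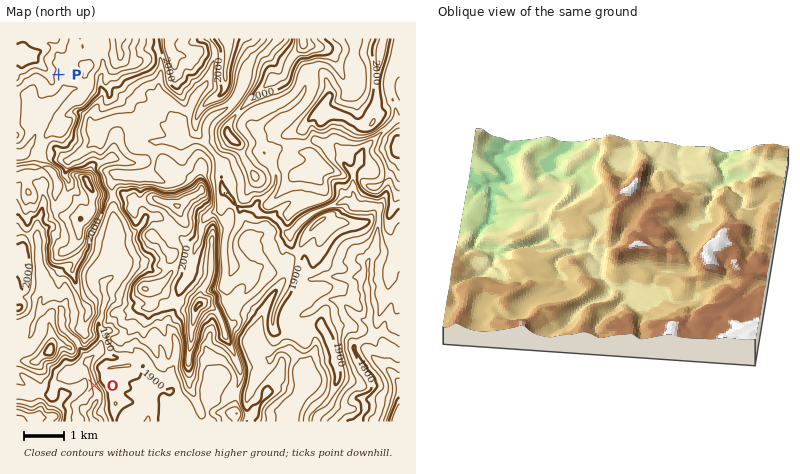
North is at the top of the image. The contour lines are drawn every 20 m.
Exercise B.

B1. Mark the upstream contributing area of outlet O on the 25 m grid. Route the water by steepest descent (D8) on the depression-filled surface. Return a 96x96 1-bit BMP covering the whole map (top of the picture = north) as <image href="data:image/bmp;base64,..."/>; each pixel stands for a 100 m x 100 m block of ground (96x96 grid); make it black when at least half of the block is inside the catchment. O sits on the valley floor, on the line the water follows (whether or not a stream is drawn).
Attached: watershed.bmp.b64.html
<image width="96" height="96" href="data:image/bmp;base64,Qk2+BAAAAAAAAD4AAAAoAAAAYAAAAGAAAAABAAEAAAAAAIAEAAATCwAAEwsAAAIAAAAAAAAA////AAAAAAAAAAAAAAAAAAAAAAADgAAAAAAAAAAAAAADwAAAAAAAAAAAAAADwAAAAAAAAAAAAAAD4AAAAAAAAAAAAAAH4AAAAAAAAAAAAAAH8AAAAAAAAAAAAAAP/AAAAAAAAAAAAAAf/wAAAAAAAAAAAAA///AAAAAAAAAAAAD///wAAAAAAAAAAAD///wAAAAAAAAAAAD///4AAAAAAAAAAAD///8AAAAAAAAAAAD////4AAAAAAAAAAD////4AAAAAAAAAAD////8AAAAAAAAAAD////4AAAAAAAAAAD////wAAAAAAAAAAD////gAAAAAAAAAAD////AAAAAAAAAAAD////gAAAAAAAAAAD////wAAAAAAAAAAD////4AAAAAAAAAAD////8AAAAAAAAAAD////+AAAAAAAAAAD/////AAAAAAAAAAD/////gAAAAAAAAAD/////gAAAAAAAAAD/////wAAAAAAAAAD/////wAAAAAAAAAD/////wAAAAAAAAAD/////wAAAAAAAAAD/////wAAAAAAAAAD/////8AAAAAAAAAD/////+AAAAAAAAAD//////AAAAAAAAAA//////gAAAAAAAAA//////gAAAAAAAAA//////gAAAAAAAAA//////gAAAAAAAAA//////gAAAAAAAAA//////gAAAAAAAAA//////wAAAAAAAAA//////wAAAAAAAAA//////wAAAAAAAAA//////wAAAAAAAAA//////wAAAAAAAAAf/////4AAAAAAAAAf/////8AAAAAAAAAf/////8AAAAAAAAAf8D///4AAAAAAAAA/4B///4AAAAAAAAA/wB///4AAAAAAAAA/wB///gAAAAAAAAA/wB/4cAAAAAAAAAAfwB/wAAAAAAAAAAAfwAAAAAAAAAAAAAAfwAAAAAAAAAAAAAAfwAAAAAAAAAAAAAAfwAAAAAAAAAAAAAAfwAAAAAAAAAAAAAAfgAAAAAAAAAAAAAAfAAAAAAAAAAAAAAAAAAAAAAAAAAAAAAAAAAAAAAAAAAAAAAAAAAAAAAAAAAAAAAAAAAAAAAAAAAAAAAAAAAAAAAAAAAAAAAAAAAAAAAAAAAAAAAAAAAAAAAAAAAAAAAAAAAAAAAAAAAAAAAAAAAAAAAAAAAAAAAAAAAAAAAAAAAAAAAAAAAAAAAAAAAAAAAAAAAAAAAAAAAAAAAAAAAAAAAAAAAAAAAAAAAAAAAAAAAAAAAAAAAAAAAAAAAAAAAAAAAAAAAAAAAAAAAAAAAAAAAAAAAAAAAAAAAAAAAAAAAAAAAAAAAAAAAAAAAAAAAAAAAAAAAAAAAAAAAAAAAAAAAAAAAAAAAAAAAAAAAAAAAAAAAAAAAAAAAAAAAAAAAAAAAAAAAAAAAAAAAAAAAAAAAAAAAAAAAAAAAAAAAAAAAAAAAAAAAAAAAAAAAAAAAAAAAAAAAAAAAAAAAAAAAAAAAAAAAAAAAAAAAAAAAAAAAAAAAAAAAAAAAAAAAAAAAAAAAAAAAAAAAAAAAA="/>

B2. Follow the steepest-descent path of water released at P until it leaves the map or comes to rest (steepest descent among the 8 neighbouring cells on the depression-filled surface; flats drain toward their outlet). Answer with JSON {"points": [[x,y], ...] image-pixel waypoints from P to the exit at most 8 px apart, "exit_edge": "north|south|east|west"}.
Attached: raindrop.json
{"points": [[58, 74], [62, 82], [64, 90], [60, 98], [52, 106], [44, 110], [36, 118], [40, 126], [36, 134], [32, 142], [26, 150], [20, 156], [16, 154]], "exit_edge": "west"}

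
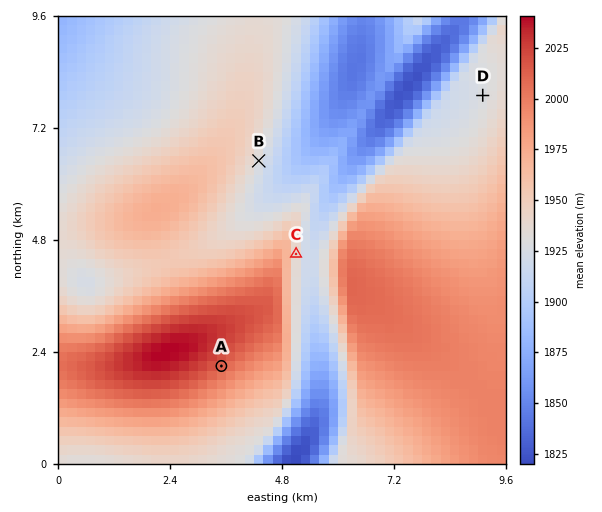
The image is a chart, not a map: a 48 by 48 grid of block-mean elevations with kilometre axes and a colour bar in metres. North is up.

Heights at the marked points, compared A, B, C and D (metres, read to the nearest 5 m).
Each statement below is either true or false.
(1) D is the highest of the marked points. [false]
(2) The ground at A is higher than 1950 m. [true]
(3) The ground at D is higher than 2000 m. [false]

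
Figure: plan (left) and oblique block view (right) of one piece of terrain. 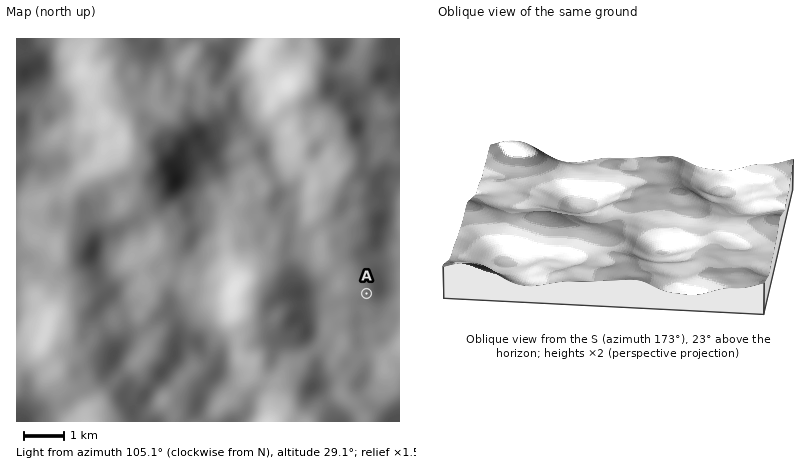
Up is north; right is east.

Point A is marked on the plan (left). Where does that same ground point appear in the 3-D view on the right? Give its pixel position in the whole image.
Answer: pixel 747 250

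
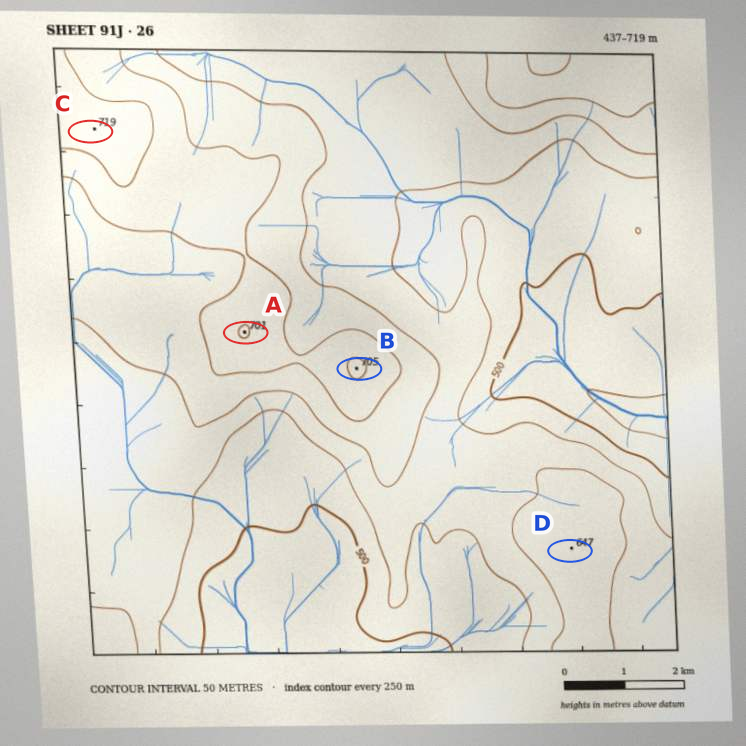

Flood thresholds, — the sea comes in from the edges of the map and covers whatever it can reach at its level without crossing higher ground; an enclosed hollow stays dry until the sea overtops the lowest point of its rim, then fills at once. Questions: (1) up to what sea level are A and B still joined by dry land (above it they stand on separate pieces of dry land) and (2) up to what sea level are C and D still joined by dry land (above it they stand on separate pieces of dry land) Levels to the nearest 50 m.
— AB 650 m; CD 550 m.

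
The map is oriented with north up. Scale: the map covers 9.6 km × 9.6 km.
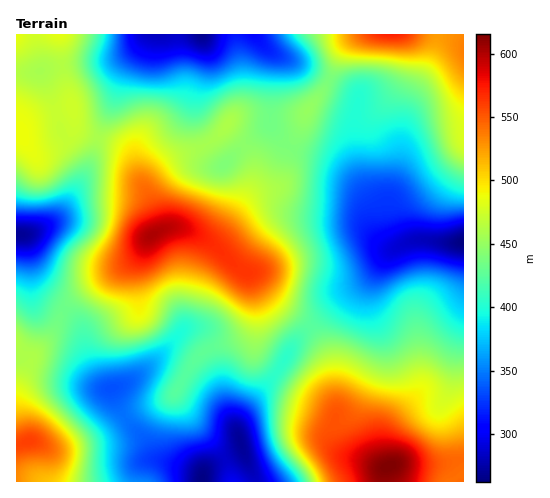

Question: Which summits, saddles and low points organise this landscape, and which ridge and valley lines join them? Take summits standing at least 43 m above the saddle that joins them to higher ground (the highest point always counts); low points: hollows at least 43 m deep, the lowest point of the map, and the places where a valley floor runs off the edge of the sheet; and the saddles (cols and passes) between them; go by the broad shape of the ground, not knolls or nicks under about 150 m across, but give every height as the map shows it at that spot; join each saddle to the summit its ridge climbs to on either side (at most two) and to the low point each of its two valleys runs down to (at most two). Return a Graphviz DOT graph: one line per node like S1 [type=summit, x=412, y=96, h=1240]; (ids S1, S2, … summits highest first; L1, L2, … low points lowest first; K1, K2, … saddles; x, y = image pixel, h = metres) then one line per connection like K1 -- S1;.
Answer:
graph terrain {
  S1 [type=summit, x=389, y=466, h=616];
  S2 [type=summit, x=152, y=235, h=601];
  S3 [type=summit, x=391, y=35, h=572];
  S4 [type=summit, x=28, y=442, h=560];
  L1 [type=low, x=463, y=242, h=262];
  L2 [type=low, x=202, y=479, h=264];
  L3 [type=low, x=201, y=35, h=267];
  L4 [type=low, x=20, y=234, h=269];
  K1 [type=saddle, x=98, y=138, h=459];
  K2 [type=saddle, x=328, y=80, h=439];
  K3 [type=saddle, x=63, y=310, h=433];
  K4 [type=saddle, x=309, y=326, h=424];
  K5 [type=saddle, x=183, y=378, h=423];
  K6 [type=saddle, x=125, y=416, h=346];
  K1 -- S2;
  K1 -- L3;
  K1 -- L4;
  K2 -- S2;
  K2 -- S3;
  K2 -- L1;
  K2 -- L3;
  K3 -- S2;
  K3 -- S4;
  K3 -- L2;
  K3 -- L4;
  K4 -- S1;
  K4 -- S2;
  K4 -- L1;
  K4 -- L2;
  K5 -- S1;
  K5 -- S2;
  K5 -- L2;
  K6 -- S1;
  K6 -- S4;
  K6 -- L2;
}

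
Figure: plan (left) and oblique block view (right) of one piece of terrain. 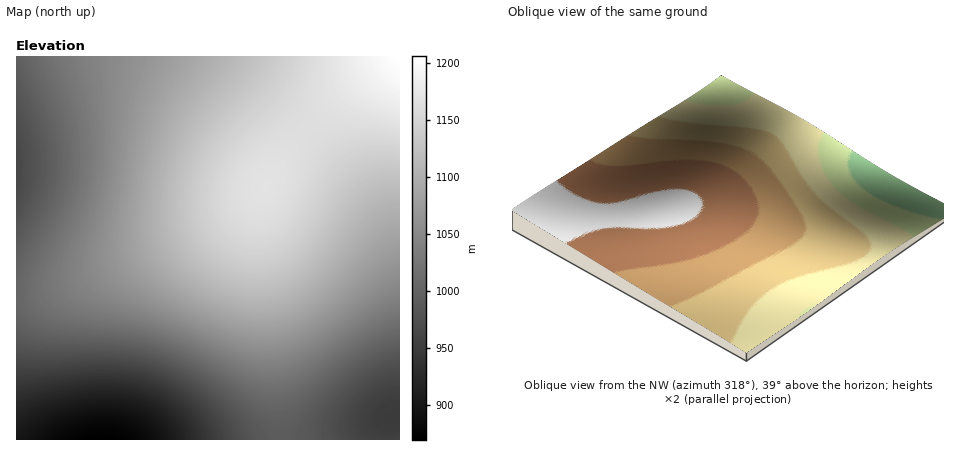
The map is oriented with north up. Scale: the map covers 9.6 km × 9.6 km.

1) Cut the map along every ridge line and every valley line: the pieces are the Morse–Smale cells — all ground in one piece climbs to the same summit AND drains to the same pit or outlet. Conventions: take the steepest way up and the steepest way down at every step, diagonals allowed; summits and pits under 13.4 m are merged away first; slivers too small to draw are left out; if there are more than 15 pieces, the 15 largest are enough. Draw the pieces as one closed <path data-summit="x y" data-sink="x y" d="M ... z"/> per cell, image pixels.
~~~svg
<path data-summit="400 56" data-sink="16 166" d="M398 56l-382 0 0 236 28-1 38-11 108-45 52-26 19-17 10-18 20-28 39-40 40-32z"/><path data-summit="400 56" data-sink="102 440" d="M262 190l-20 19-58 29-124 49-22 5-22 2 0 146 265 0-10-114-11-84-1-30z"/><path data-summit="400 56" data-sink="392 418" d="M400 56l-30 18-40 32-48 52-11 16-9 18-3 20 1 30 11 84 11 114 118 0z"/>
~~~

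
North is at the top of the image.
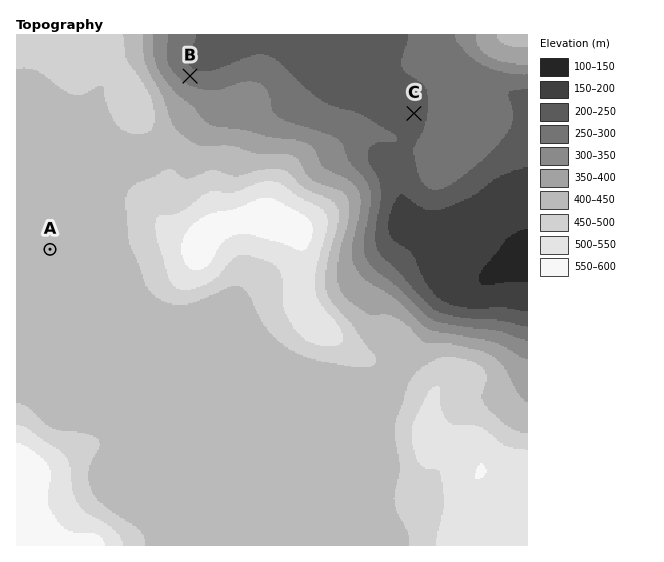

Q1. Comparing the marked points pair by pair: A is above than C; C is below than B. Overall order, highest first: A B C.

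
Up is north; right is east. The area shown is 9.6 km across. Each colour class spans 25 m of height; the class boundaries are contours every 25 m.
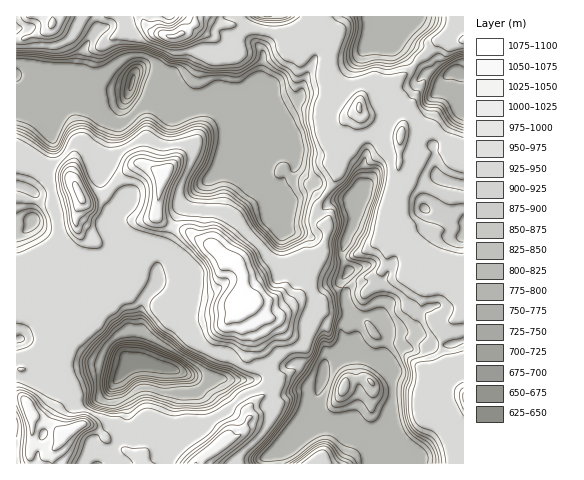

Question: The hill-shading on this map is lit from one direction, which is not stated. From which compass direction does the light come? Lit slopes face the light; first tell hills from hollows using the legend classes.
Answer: NW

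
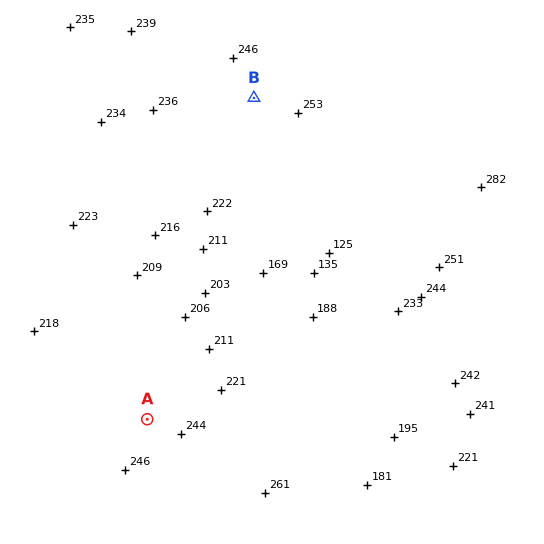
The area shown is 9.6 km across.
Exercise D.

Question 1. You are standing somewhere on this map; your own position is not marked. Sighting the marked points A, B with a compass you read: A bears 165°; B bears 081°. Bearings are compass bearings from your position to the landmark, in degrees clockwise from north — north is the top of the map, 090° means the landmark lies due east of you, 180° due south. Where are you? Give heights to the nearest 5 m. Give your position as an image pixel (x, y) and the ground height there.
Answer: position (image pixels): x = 69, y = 127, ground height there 235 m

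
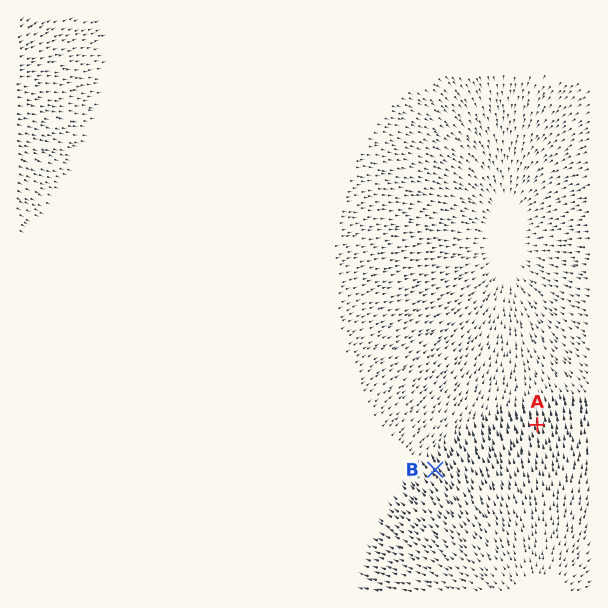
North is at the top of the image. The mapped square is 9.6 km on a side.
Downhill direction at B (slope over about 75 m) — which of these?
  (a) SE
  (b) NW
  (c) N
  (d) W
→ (b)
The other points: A N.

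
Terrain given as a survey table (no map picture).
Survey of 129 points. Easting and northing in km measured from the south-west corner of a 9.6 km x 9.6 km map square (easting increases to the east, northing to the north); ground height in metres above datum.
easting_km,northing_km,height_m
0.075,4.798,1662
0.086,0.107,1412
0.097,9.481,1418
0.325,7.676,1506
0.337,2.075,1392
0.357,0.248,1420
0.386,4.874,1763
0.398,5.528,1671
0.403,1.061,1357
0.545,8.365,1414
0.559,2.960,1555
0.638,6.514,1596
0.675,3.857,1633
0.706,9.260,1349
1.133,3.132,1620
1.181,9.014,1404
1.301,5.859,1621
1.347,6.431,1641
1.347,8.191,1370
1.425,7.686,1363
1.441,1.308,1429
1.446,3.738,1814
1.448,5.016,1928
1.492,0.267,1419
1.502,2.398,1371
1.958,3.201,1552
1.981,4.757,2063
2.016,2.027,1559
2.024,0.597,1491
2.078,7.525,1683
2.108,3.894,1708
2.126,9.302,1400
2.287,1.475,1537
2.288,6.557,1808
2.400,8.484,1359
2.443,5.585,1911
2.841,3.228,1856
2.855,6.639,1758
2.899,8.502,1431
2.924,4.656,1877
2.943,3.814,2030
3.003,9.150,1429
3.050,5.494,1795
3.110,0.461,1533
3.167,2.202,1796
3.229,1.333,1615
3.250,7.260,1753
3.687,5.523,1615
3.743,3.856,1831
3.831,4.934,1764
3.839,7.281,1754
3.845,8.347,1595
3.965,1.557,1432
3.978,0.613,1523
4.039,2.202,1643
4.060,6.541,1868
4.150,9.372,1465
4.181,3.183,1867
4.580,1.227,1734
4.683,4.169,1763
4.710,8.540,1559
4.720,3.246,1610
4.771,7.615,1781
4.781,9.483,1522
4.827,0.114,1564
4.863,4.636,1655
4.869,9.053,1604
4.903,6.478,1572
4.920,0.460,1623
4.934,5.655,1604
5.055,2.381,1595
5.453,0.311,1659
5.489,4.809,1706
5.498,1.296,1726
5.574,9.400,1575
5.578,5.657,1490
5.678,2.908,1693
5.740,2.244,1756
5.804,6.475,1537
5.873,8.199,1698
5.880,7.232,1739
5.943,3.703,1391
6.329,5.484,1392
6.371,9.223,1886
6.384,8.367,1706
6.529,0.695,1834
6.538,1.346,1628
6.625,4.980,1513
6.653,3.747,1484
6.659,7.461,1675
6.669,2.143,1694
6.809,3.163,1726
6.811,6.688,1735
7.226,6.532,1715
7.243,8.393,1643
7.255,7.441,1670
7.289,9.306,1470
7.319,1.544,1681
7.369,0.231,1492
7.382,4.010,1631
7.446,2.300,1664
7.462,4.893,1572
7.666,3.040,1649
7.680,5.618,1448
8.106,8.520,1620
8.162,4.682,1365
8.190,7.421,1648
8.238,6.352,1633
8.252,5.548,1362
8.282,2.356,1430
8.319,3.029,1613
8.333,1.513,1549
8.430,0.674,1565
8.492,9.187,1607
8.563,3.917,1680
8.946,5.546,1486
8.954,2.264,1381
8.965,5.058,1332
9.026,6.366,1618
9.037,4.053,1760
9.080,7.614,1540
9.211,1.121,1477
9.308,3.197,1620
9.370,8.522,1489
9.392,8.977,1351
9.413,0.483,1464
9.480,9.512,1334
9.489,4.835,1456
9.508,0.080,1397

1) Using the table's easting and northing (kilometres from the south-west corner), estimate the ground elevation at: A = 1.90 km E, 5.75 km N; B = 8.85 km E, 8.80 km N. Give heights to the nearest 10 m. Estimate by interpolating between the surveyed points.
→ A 1760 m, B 1540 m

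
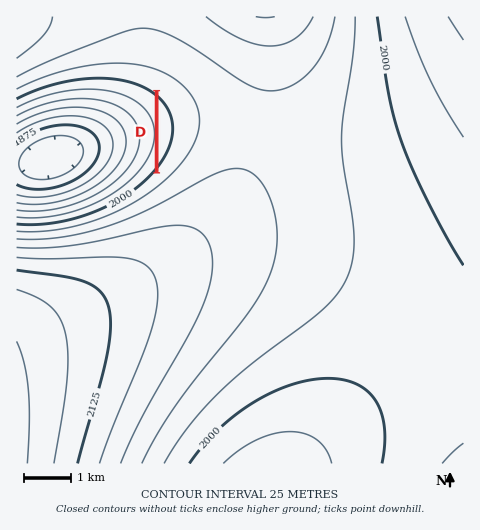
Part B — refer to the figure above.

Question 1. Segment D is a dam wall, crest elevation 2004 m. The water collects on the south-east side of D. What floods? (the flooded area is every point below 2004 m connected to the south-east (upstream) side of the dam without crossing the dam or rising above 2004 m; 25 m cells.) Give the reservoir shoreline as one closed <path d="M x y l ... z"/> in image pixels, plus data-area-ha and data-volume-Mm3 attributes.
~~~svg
<path d="M159 93l0 76 8-10 7-14 2-9-1-21-7-13-9-9z" data-area-ha="42" data-volume-Mm3="3.70"/>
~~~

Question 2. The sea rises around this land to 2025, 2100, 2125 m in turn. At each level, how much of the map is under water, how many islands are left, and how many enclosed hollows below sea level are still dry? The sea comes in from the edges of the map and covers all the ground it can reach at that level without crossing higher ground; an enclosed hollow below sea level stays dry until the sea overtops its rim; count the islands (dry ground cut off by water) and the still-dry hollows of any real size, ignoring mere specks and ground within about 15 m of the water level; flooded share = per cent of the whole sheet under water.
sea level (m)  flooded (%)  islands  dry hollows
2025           47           0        0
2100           88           0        0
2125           92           0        0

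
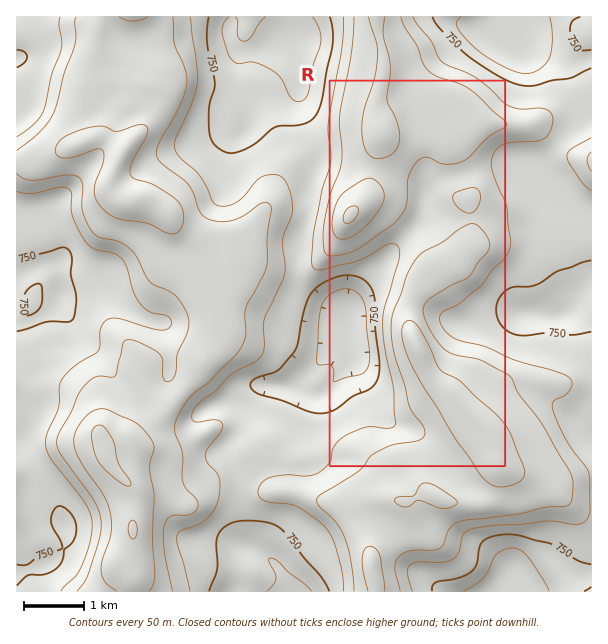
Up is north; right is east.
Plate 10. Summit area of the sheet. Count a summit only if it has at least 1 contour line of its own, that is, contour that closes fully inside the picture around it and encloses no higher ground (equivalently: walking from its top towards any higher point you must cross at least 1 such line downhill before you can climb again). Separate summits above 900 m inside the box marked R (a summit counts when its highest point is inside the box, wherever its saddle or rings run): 2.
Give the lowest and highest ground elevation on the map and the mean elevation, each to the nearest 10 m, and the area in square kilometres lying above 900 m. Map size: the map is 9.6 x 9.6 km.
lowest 660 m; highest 960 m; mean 810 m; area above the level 8.2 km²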